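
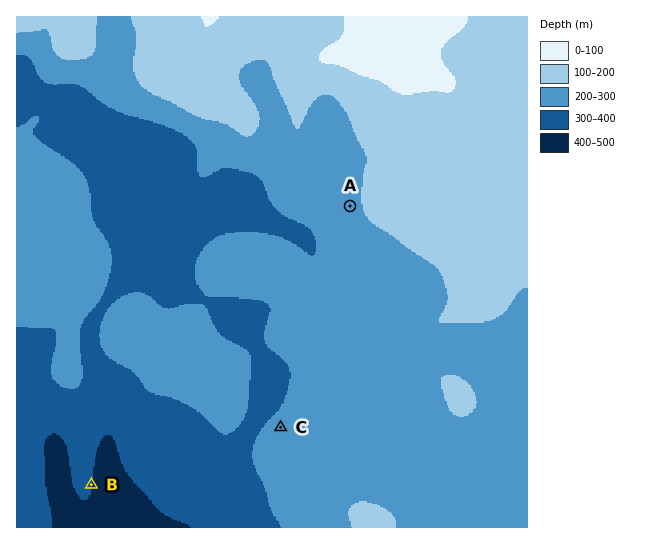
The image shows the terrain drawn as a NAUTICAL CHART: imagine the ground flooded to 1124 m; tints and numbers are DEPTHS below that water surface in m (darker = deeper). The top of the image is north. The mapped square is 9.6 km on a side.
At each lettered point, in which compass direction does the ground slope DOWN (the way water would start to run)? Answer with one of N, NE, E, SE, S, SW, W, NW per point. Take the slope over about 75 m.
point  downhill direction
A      W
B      E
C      NW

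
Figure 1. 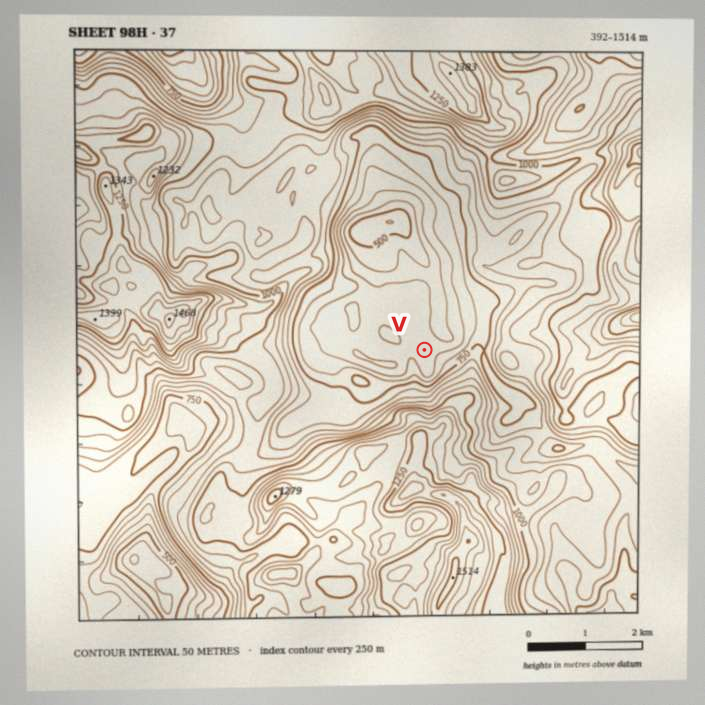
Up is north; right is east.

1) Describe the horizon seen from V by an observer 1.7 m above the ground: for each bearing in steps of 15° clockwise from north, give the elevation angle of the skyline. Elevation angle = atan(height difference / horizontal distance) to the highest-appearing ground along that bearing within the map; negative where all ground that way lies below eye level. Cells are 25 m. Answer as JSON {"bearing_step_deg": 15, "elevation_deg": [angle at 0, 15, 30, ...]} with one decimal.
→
{"bearing_step_deg": 15, "elevation_deg": [8.3, 9.2, 8.2, 7.6, 7.4, 10.7, 11.7, 14.1, 17.2, 20.7, 23.0, 24.9, 24.8, 23.2, 17.6, 10.5, 8.8, 8.2, 9.1, 9.4, 7.1, 6.5, 5.0, 6.1]}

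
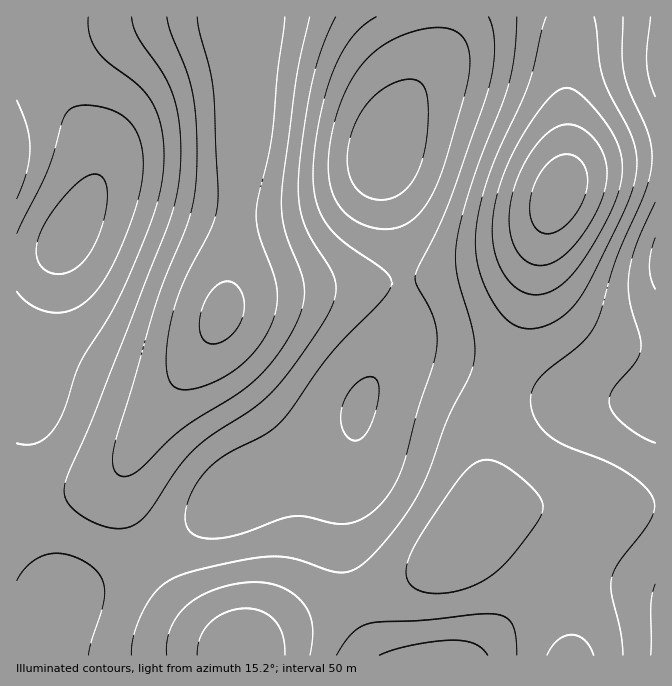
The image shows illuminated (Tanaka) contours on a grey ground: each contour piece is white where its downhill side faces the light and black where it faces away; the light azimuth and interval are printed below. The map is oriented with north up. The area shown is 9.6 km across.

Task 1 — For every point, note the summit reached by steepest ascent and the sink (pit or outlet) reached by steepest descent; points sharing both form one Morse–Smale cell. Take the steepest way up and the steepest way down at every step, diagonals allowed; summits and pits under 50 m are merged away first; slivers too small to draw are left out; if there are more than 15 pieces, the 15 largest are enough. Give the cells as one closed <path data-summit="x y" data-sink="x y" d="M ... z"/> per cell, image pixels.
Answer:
<path data-summit="222 313" data-sink="68 235" d="M242 16l-196 1-2 38 5 20 35 53 10 20 4 22-5 20-34 62-5 30-3 50-13 51-9 17-5 4-8 1 1 98 10 0 51-10 32-14 14-14 22-38 57-79 18-31 5-15 5-30 3-49 10-81 2-60-2-2z"/><path data-summit="222 313" data-sink="384 152" d="M442 16l-199 1 1 63 2 2-2 60-10 81-3 49-6 36 9-9 21-6 149-13-10-58-10-39-1-30 6-20 14-26 23-34 12-21 5-22z"/><path data-summit="222 313" data-sink="360 407" d="M404 281l-137 10-30 7-11 7-20 38-60 84-23 45-2 20 3 15 7 18 16 31 32-18 66-52 27-13 43-17 23-12 13-11 5-10 5-21 8-17 29-45 6-25z"/><path data-summit="559 193" data-sink="384 152" d="M570 16l-127 1 0 13-5 22-12 21-23 34-14 26-6 20 1 30 17 72 2 23 2 3 55-7 40-11 27-17 17-23 17-33 7-28-2-90 2-2z"/><path data-summit="559 193" data-sink="655 262" d="M655 156l-31 2-30 6-19 9-12 12-19 42-20 86-25 67 3 3 37 11 25 5 92 3z"/><path data-summit="464 542" data-sink="360 407" d="M420 356l-15 0-18 8-18 21-11 27-5 48-9 32-3 32 2 1 1 33 11 41 29-8 31-13 30-19 14-12 14-17 11-25 4-82 11-41-51-19z"/><path data-summit="242 655" data-sink="360 407" d="M355 424l-4 9-13 11-93 42-55 43-42 28 11 20 17 21 23 23 31 23 10 12 4 0 10-12 16-11 24-12 60-21 0-6-10-36-1-33-2-1 3-32 9-32z"/><path data-summit="464 542" data-sink="655 262" d="M500 381l-7 19-5 23-2 74-5 18-7 10 1 3 10-10 10-5 23-5 77 0 4 1 1-1 35 0 21-3-1-102-91-4-37-8z"/><path data-summit="464 542" data-sink="444 655" d="M492 531l-20 2-15 16-27 20-30 15-44 16 15 42 9 14 191-1-7-40-15-35-10-15-21-21z"/><path data-summit="464 542" data-sink="655 655" d="M655 506l-55 2-1 1-4-1-77 0-23 5-10 5-14 14 21-1 5 2 21 11 21 21 10 15 14 30 6 27 0 15 3 4 83 0z"/><path data-summit="17 155" data-sink="68 235" d="M45 16l-29 1 1 244 10 0 18-5 18-13 15-23 15-30 5-20-4-22-10-20-35-53-5-20z"/><path data-summit="559 193" data-sink="655 60" d="M655 16l-84 1-3 26 0 27-2 2 2 90-4 22 11-11 19-9 30-6 32-3z"/><path data-summit="559 193" data-sink="360 407" d="M545 221l-18 25-27 17-40 11-55 7-2 44-10 25-12 18 17-10 22-2 28 7 50 18 26-68 10-48 12-40z"/><path data-summit="222 313" data-sink="54 608" d="M124 466l-14 13-16 9-37 10-41 5 1 113 33-2 4-4 2-6 9-8 39-17 42-22-15-32-8-25-2-20 3-10z"/><path data-summit="242 655" data-sink="54 608" d="M147 556l-87 43-7 13-7 43 193 1 0-2-9-10-31-23-23-23z"/>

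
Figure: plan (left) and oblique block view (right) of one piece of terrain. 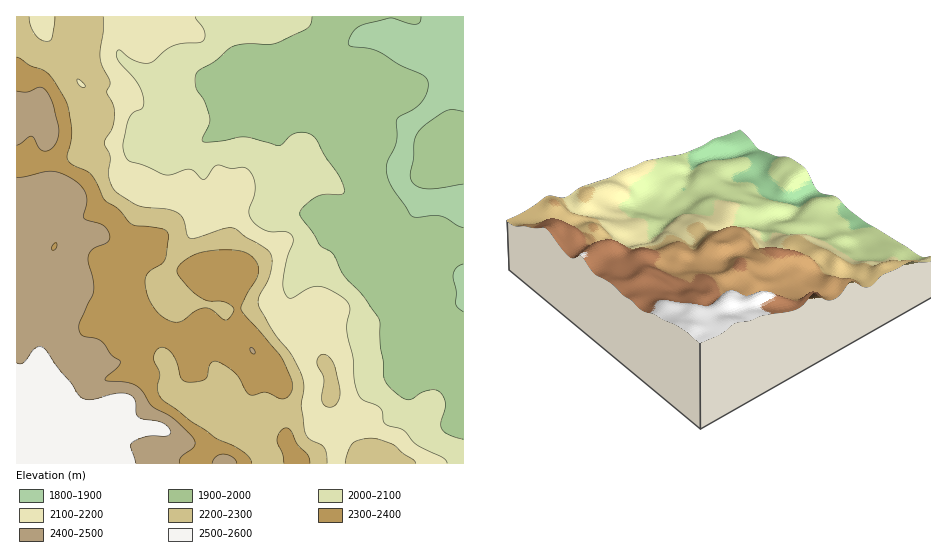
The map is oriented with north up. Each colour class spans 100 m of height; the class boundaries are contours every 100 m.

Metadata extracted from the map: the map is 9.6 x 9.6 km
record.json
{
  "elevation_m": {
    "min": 1800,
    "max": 2590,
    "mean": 2160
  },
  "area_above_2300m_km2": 26.9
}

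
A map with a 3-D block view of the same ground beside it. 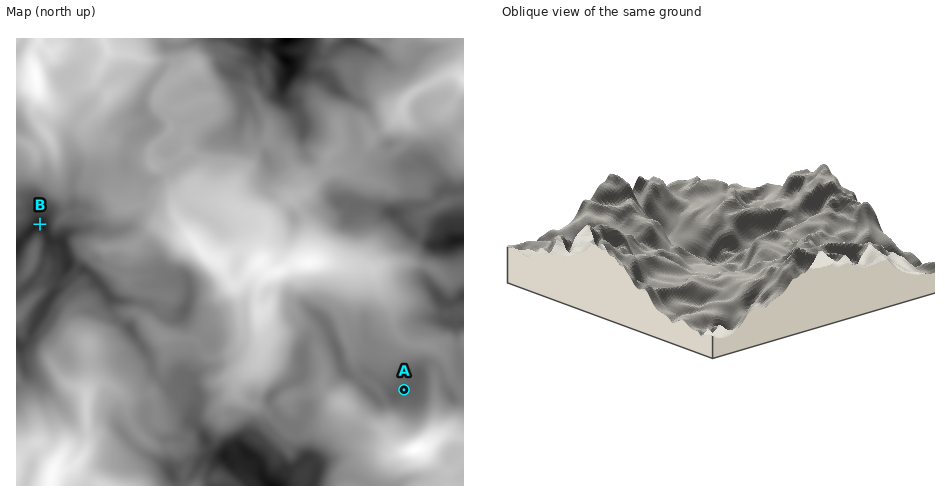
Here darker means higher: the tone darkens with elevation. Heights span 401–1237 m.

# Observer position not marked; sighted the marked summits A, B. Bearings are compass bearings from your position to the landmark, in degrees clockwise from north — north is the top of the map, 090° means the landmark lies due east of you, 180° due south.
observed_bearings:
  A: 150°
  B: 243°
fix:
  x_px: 247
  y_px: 118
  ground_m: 830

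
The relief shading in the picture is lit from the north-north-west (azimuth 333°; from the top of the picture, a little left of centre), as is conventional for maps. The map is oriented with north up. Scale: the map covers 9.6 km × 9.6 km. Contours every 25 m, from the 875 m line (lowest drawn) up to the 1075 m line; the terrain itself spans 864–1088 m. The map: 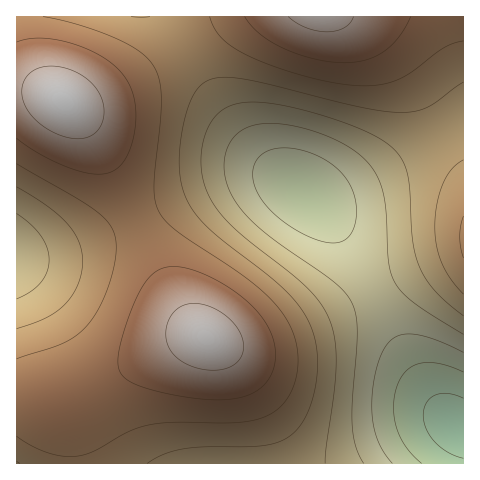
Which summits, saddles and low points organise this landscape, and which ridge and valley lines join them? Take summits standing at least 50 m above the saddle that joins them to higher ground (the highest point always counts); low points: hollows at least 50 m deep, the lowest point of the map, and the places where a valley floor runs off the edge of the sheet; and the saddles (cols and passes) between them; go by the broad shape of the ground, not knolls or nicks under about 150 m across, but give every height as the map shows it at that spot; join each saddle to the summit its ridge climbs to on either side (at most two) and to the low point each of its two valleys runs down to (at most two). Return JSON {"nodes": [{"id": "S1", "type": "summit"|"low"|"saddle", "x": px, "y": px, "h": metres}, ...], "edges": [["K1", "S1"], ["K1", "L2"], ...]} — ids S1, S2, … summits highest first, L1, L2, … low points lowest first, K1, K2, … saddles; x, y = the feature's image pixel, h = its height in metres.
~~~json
{"nodes": [
{"id": "S1", "type": "summit", "x": 63, "y": 102, "h": 1088},
{"id": "S2", "type": "summit", "x": 206, "y": 337, "h": 1085},
{"id": "S3", "type": "summit", "x": 320, "y": 17, "h": 1081},
{"id": "L1", "type": "low", "x": 458, "y": 426, "h": 864},
{"id": "L2", "type": "low", "x": 17, "y": 256, "h": 958},
{"id": "K1", "type": "saddle", "x": 137, "y": 221, "h": 1032},
{"id": "K2", "type": "saddle", "x": 183, "y": 48, "h": 1012}],
"edges": [["K1", "S1"], ["K1", "S2"], ["K1", "L1"], ["K1", "L2"], ["K2", "S1"], ["K2", "S3"], ["K2", "L1"]]}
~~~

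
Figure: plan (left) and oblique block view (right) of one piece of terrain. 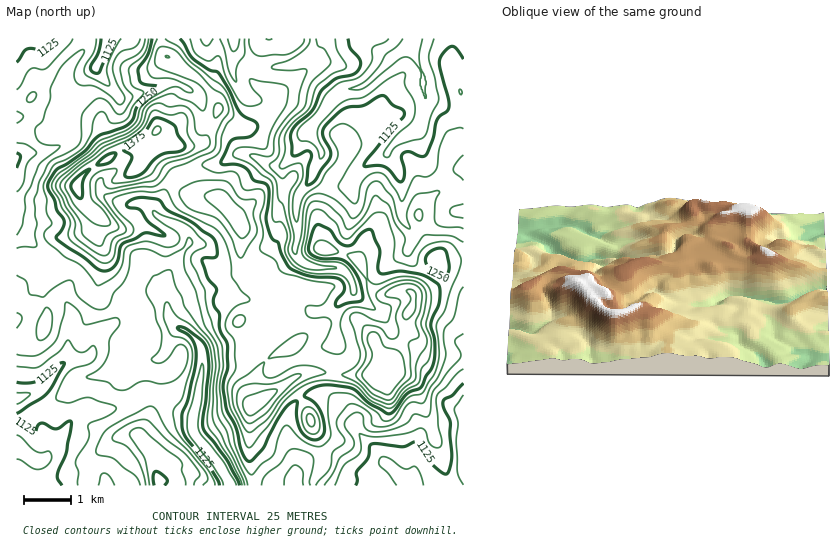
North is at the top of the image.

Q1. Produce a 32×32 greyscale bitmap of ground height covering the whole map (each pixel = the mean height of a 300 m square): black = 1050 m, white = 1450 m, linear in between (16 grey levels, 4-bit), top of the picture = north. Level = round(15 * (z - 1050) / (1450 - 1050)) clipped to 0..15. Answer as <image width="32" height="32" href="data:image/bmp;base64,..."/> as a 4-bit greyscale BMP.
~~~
<image width="32" height="32" href="data:image/bmp;base64,Qk12AgAAAAAAAHYAAAAoAAAAIAAAACAAAAABAAQAAAAAAAACAAATCwAAEwsAABAAAAAAAAAAAAAAABEREQAiIiIAMzMzAERERABVVVUAZmZmAHd3dwCIiIgAmZmZAKqqqgC7u7sAzMzMAN3d3QDu7u4A////ACIzRERXh2UiZlRWUzMhEjIiI0RFV3dkJHdlVlQyIiMyEiNEVWd2QjaHdmZlQyMjMiMjNFZ3ZCJGmHZ4ZURENEIzMzRFZlMjV6qHiWVGZUQyMzQzREVEI2m7l4hmV4ZVMiI0RERERCNpu7mHdnq5dTIzNEVVVVUyaaqqmImsy5dTRDNEVVVVQmiZmamZrMyoZFVDRFVVVUNomZqZiJvLqWVWVERFVVQ0eJmZqYmru6llVmRFRVVDRnmZmZmJqquoZVVlVVVVRFaJmZmIiJmbuXZWVWZlVURXiImZmYd5q7l2ZmZnZlVFZ4iZmZiHeJqodmZmZ4ZVVWeJmZhmZoh3d4dmZ3mXVWVniZmGaIiYdmiHVniaqHd3Z4mphmiHiHZWZlZ4q7qIdniaqXZXdmd1VVVWeLy4h3iZq6hlV2VWZFVERnrLmIeJqrqZZUVURlRVREWLy6uqmZqpiGU0Q0VDRERFeby83KmZiIZUQ0QzMzRENFaLzMzLqYdmUzI0MyMzRERVaKvN3LuXd1MiNEMiI0RFVWd4rNy6mIdkIkRDMhI0RFZmZovLuqh3dkIjMzMiM0VVVlVpqpmoZ3ZTEiMzISNFVVVFd4mZlmd2VCESIhE0REVDRniaqHZmZmVDIRIRMzM0UzVoqodlZmZVVDIREjMjNEQ0V5h2ZWd3ZUMiIRIz"/>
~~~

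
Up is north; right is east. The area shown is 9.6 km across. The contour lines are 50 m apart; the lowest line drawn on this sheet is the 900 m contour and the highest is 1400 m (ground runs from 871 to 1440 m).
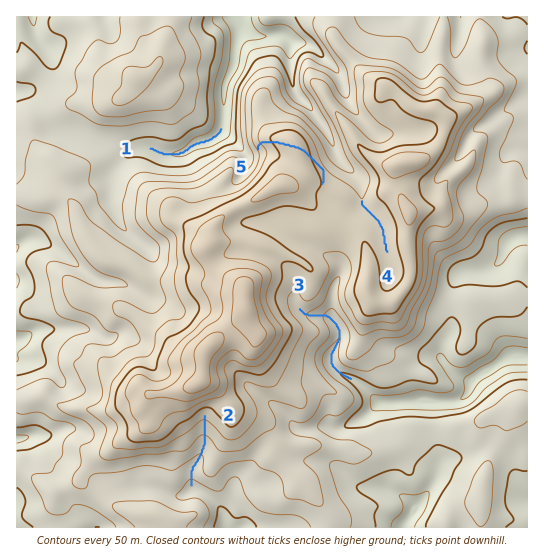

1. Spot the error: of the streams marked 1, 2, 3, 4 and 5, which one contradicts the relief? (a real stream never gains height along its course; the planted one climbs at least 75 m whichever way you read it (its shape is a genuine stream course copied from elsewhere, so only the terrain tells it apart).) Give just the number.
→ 5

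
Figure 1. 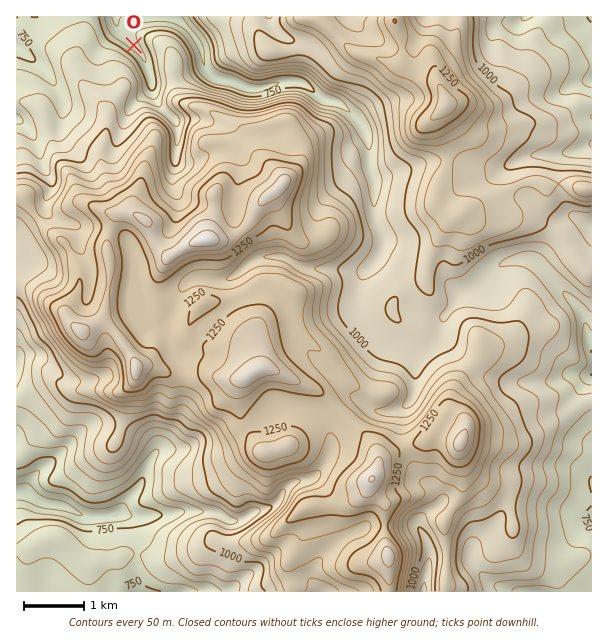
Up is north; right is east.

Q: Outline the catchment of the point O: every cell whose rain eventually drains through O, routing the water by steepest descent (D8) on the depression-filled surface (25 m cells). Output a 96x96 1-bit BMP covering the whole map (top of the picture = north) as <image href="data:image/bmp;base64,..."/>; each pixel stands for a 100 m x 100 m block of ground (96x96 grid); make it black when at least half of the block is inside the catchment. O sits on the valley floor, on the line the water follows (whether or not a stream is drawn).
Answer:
<image width="96" height="96" href="data:image/bmp;base64,Qk2+BAAAAAAAAD4AAAAoAAAAYAAAAGAAAAABAAEAAAAAAIAEAAATCwAAEwsAAAIAAAAAAAAA////AAAAAAAAAAAAAAAAAAAAAAAAAAAAAAAAAAAAAAAAAAAAAAAAAAAAAAAAAAAAAAAAAAAAAAAAAAAAAAAAAAAAAAAAAAAAAAAAAAAAAAAAAAAAAAAAAAAAAAAAAAAAAAAAAAAAAAAAAAAAAAAAAAAAAAAAAAAAAAAAAAAAAAAAAAAAAAAAAAAAAAAAAAAAAAAAAAAAAAAAAAAAAAAAAAAAAAAAAAAAAAAAAAAAAAAAAAAAAAAAAAAAAAAAAAAAAAAAAAAAAAAAAAAAAAAAAAAAAAAAAAAAAAAAAAAAAAAAAAAAAAAAAAAAAAAAAAAAAAAAAAAAAAAAAAAAAAAAAAAAAAAAAAAAAAAAAAAAAAAAAAAAAAAAAAAAAAAAAAAAAAAAAAAAAAAAAAAAAAAAAAAAAAAAAAAAAAAAAAAAAAAAAAAAAAAAAAAAAAAAAAAAAAAAAAAAAAAAAAAAAAAAAAAAAAAAAAAAAAAAAAAAAAAAAAAAAAAAAAAAAAAAAAAAAAAAAAAAAAAAAAAAAAAAAAAAAAAAAAAAAAAAAAAAAAAAAAAAAAAAAAAAAAAAAAAAAAAAAAAAAAAAAAAAAAAAAAAAAAAAAAAAAAAAAAAAAAAAAAAAAAAAAAAAAAAAAAAAAAAAAAAAAAAAAAAAAAAAAAAAAAAAAAAAAAAAAAAAAAAAAAAAAAAAAAAAAAAAAAAAAAAAAAAAAAAAAAAAAAAAAAAAAAAAAAAAAAAAAAAAAAAAAAAAAAAAAAAAAAAAAAAAAAAAAAAAAAAAAAAAAAAAAAAAAAAAAAAAAAAAAAAAAAAAAAAAAAAAAAAAAAAAAAAAAAAAAAAAAAAAAAAAAAAAAAAAAAAAAAAAAAAAAAAAAAAAAAAAAAAAAAAAAAAAAAAAAAAAAAAAAAAAAABgAAAAAAAAAAAAAADwAAAAAAAAAAAAAAH+AAAAAAAAAAAAAAH/+AAAAAAAAAAAAAP//AAAAAAAAAAAAAP//gAAAAAAAAAAAAf//wAAAAAAAAAAAB///wAAAAAAAAAAAB///4AAAAAAAAAAAD///4AAAAAAAAAAAH///+AAAAAAAAAAAP////AAAAAAAAAAAf////AAAAAAAAAAAf///+AAAAAAAAAAA////8AAAAAAAAAAA////4AAAAAAAAAAA////wAAAAAAAAAAA////AAAAAAAAAAAA///+AAAAAAAAAAAAf//+AAAAAAAAAAAAf//+AAAAAAAAAAAAf//8AAAAAAAAAAAAf//4AAAAAAAAAAAAf//gAAAAAAAAAAAAf/+AAAAAAAAAAAAAP/wAAAAAAAAAAAAAH/gAAAAAAAAAAAAAD/AAAAAAAAAAAAAAD/AAAAAAAAAAAAAAH/AAAAAAAAAAAAAAH/AAAAAAAAAAAAAAH/AAAAAAAAAAAAAAH/AAAAAAAAAAAAAAD/AAAAAAAAAAAAAAB+AAAAAAAAAAAAAAAcAAAAAAAAAAAAAAAAAAAAAAAAAAAAAAAAAAAAAAAAAAAAAAAAAAAAAAAAAAAAAAAAAAAAAAAAAAAA="/>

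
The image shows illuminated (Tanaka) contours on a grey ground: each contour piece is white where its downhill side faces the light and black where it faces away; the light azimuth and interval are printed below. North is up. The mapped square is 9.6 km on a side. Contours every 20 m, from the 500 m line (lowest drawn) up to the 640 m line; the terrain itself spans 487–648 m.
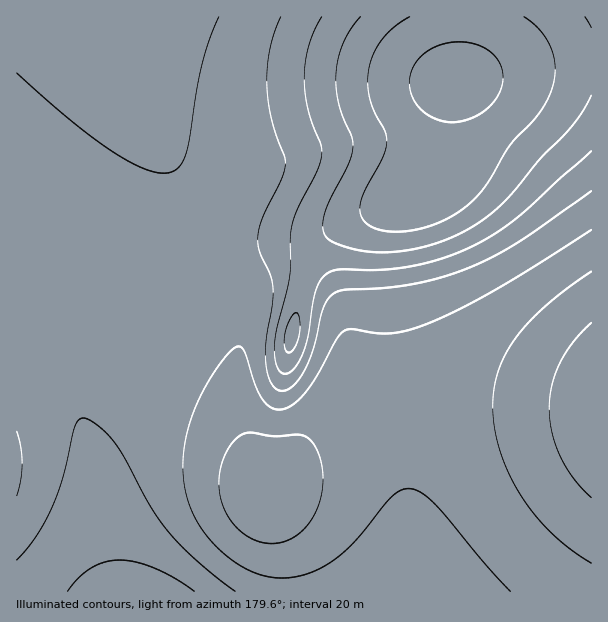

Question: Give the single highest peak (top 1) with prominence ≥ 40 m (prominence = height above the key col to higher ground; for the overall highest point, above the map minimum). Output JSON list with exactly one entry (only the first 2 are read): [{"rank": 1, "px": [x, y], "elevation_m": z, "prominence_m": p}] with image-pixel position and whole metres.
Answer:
[{"rank": 1, "px": [455, 81], "elevation_m": 648, "prominence_m": 161}]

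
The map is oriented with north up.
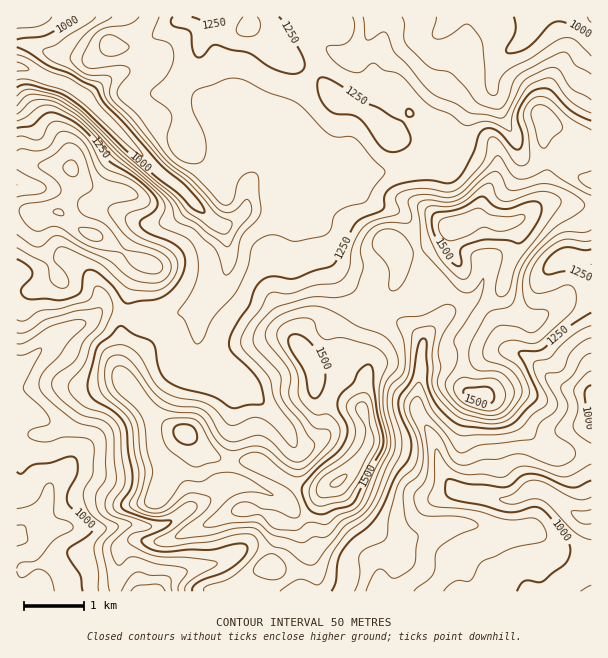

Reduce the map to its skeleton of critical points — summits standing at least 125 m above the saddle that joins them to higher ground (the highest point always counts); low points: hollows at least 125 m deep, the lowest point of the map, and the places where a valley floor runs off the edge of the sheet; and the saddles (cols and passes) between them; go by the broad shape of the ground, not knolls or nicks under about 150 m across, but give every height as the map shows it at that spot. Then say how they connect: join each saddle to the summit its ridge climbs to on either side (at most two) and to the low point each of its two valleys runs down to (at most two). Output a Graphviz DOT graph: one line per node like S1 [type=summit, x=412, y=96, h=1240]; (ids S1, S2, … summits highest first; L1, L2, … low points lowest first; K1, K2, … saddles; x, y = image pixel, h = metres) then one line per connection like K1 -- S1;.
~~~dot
graph terrain {
  S1 [type=summit, x=338, y=482, h=1657];
  S2 [type=summit, x=453, y=228, h=1594];
  S3 [type=summit, x=92, y=234, h=1467];
  L1 [type=low, x=17, y=537, h=885];
  L2 [type=low, x=588, y=516, h=888];
  L3 [type=low, x=17, y=66, h=890];
  L4 [type=low, x=591, y=17, h=942];
  K1 [type=saddle, x=371, y=309, h=1390];
  K2 [type=saddle, x=546, y=159, h=1343];
  K3 [type=saddle, x=125, y=314, h=1238];
  K4 [type=saddle, x=446, y=129, h=1226];
  K1 -- S1;
  K1 -- S2;
  K1 -- L2;
  K1 -- L3;
  K2 -- S1;
  K2 -- S2;
  K2 -- L4;
  K3 -- S1;
  K3 -- S3;
  K3 -- L1;
  K3 -- L3;
  K4 -- S1;
  K4 -- S2;
  K4 -- L3;
  K4 -- L4;
}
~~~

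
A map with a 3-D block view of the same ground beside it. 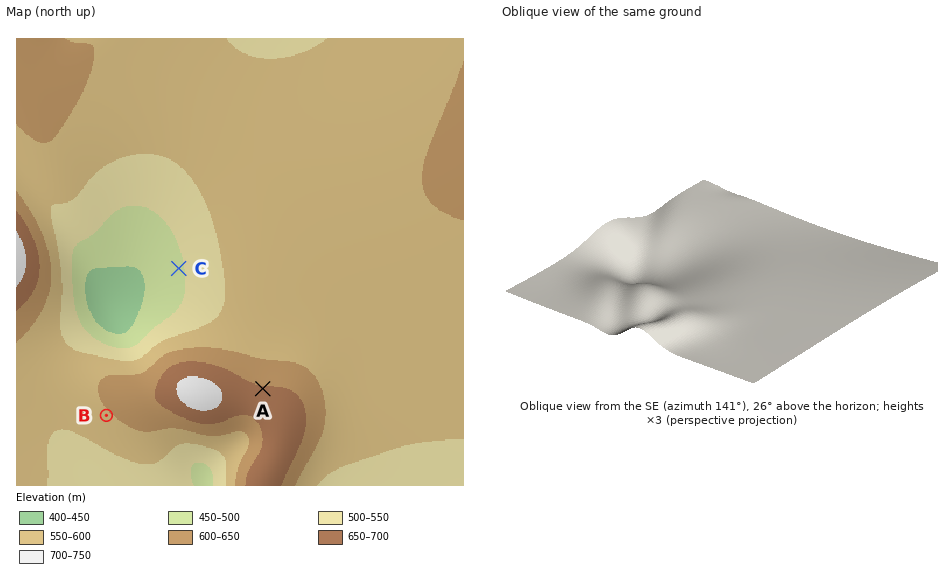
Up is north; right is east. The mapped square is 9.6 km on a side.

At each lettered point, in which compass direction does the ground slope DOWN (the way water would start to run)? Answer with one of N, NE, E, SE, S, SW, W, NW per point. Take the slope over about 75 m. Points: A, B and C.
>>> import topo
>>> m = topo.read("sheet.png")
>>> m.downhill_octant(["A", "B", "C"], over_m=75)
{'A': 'N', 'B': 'SW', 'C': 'W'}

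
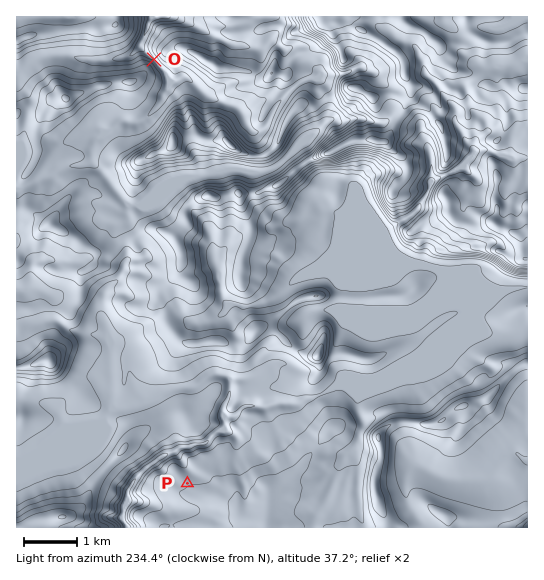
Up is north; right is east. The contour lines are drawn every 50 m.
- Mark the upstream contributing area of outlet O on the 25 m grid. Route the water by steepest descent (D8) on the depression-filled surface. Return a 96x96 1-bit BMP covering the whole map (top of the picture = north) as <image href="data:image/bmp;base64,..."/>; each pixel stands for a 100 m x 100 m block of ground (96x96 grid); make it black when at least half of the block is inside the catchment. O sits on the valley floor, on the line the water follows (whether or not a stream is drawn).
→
<image width="96" height="96" href="data:image/bmp;base64,Qk2+BAAAAAAAAD4AAAAoAAAAYAAAAGAAAAABAAEAAAAAAIAEAAATCwAAEwsAAAIAAAAAAAAA////AAAAAAAAAAAAAAAAAAAAAAAAAAAAAAAAAAAAAAAAAAAAAAAAAAAAAAAAAAAAAAAAAAAAAAAAAAAAAAAAAAAAAAAAAAAAAAAAAAAAAAAAAAAAAAAAAAAAAAAAAAAAAAAAAAAAAAAAAAAAAAAAAAAAAAAAAAAAAAAAAAAAAAAAAAAAAAAAAAAAAAAAAAAAAAAAAAAAAAAAAAAAAAAAAAAAAAAAAAAAAAAAAAAAAAAAAAAAAAAAAAAAAAAAAAAAAAAAAAAAAAAAAAAAAAAAAAAAAAAAAAAAAAAAAAAAAAAAAAAAAAAAAAAAAAAAAAAAAAAAAAAAAAAAAAAAAAAAAAAAAAAAAAAAAAAAAAAAAAAAAAAAAAAAAAAAAAAAAAAAAAAAAAAAAAAAAAAAAAAAAAAAAAAAAAAAAAAAAAAAAAAAAAAAAAAAAAAAAAAAAAAAAAAAAAAAAAAAAAAAAAAAAAAAAAAAAAAAAAAAAAAAAAAAAAAAAAAAAAAAAAAAAAAAAAAAAAAAAAAAAAAAAAAAAAAAAAAAAAAAAAAAAAAAAAAAAAAAAAAAAAAAAAAAAAAAAAAAAAAAAAAAAAAAAAAAAAAAAAAAAAAAAAAAAAAAAAAAAAAAAAAAAAAAAAAAAAAAAAAAAAAAAAAAAAAAAAAAAAAAAAAAAAAAAAAAAAAAAAAAAAAAAAAAAAAAAAAAAAAAAAAAAAAAAAAAAAAAAAAAAAAAAAAAAAAAAAAAAAAAAAAAAAAAAAAAAAAAAAAAAAAAAAAAAAAAAAAAAAAAAAAAAAAAAAAAAAAAAAAAAAAAAAAAAAAAAAAAAAAAAAAAAAAAAAAAAAAAAAAAA+AAAAAAAAAAAAAAD/AAAAAAAAAAAAAAH/wAAAAAAAAAAAAAf/8MAAAAAAAAAAAB///+AAAAAAAAAAAH////AAAAAAAAAAAP////AAAAAAAAAAA/////AAAAAAAAAAD/////AAAAAAAAAAD/////wAAAAAAAAAD//////wAAAAAAAAD///////4AAAAAAAD///////+AAAAAAAD////////gAAAAAAD////////wAAAAAAD////////4AAAAAAD////////8AAAAAAD/////////AAAAAAD/////////4AAAAAD/////////+AAAAAD//////////ggAAAD///////////wAAAD///////////4AAAD///////////4AAAD///////////8AAAD///////////8AAAB///////////+AAAAD//////////+AAAAB///////////AAAAAD//////////AAAAAA//////////AAAAAAD/////////AAAAAAAH///n///+AAAAAAAD///Af//+AAAAAAAB//AAf//+AAAAAAAA/8AAP//+AAAAAAAAfwAAH//8AAAAAAAAHAAAB//4AAAAAAAAAAAAA//wAAAAAAAAAAAAAf/AAAAAAAAAAAAAAP+AAAAAAAAAAAAAAH4AAAAAAAAAAAAAAHgAAAAAAAAAAAAAAPAAAAAA="/>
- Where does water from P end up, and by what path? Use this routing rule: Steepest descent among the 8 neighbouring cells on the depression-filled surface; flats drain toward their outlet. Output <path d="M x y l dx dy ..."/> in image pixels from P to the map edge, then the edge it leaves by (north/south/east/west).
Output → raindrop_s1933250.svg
<path d="M187 483l0-13-5-7-1-4-7-6-4 0-4 2-4 0-5 6-11 6-11 11-4 8-2 3-2 2 0 15-4 5 0 11 3 3 0 2"/>
exit: south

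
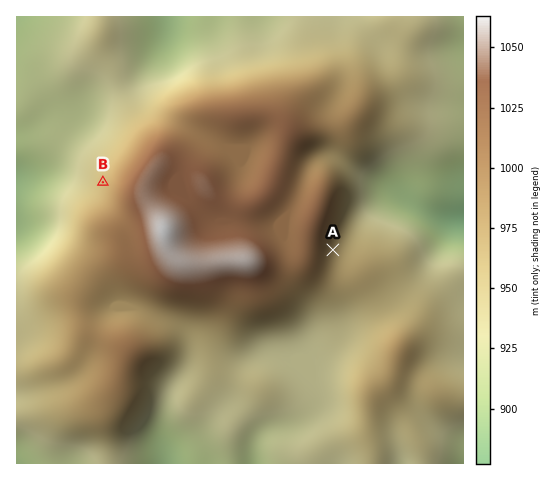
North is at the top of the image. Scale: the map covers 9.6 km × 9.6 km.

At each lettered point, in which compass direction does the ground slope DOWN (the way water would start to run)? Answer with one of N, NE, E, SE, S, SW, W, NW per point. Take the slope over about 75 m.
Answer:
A E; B W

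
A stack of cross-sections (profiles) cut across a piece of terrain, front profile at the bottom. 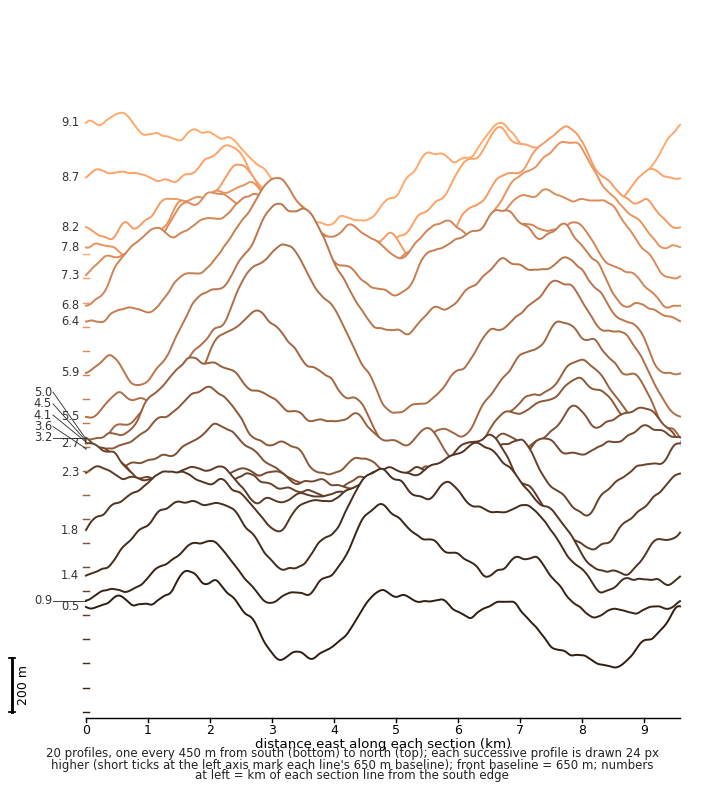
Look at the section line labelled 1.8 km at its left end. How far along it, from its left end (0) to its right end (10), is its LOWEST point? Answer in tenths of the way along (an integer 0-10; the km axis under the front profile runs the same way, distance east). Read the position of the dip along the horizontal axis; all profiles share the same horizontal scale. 9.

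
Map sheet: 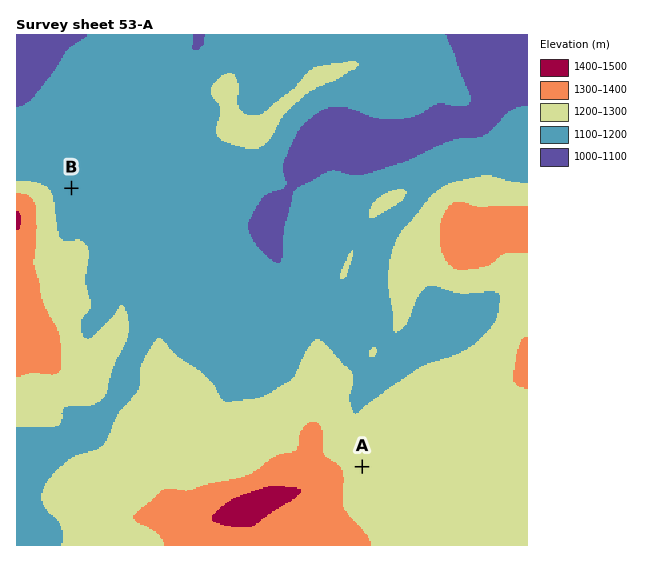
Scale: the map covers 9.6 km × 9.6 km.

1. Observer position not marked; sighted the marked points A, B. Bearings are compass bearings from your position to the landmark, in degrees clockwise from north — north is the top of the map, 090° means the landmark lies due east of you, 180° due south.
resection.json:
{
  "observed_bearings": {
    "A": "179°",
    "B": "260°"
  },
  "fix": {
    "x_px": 356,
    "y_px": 138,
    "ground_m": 1080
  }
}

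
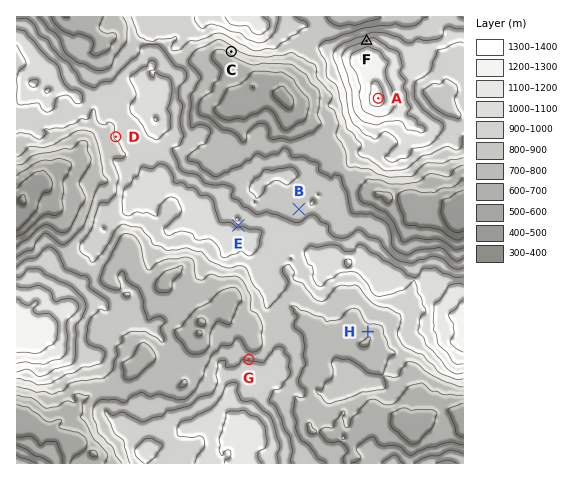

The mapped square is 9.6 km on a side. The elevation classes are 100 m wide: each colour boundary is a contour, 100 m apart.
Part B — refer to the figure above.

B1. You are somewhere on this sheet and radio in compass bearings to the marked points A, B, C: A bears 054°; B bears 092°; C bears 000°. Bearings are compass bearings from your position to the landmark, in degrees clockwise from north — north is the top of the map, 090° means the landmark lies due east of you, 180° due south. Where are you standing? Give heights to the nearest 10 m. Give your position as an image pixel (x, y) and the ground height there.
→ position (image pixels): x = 231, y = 206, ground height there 930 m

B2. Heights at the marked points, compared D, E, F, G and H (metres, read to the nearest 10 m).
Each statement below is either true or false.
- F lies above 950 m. true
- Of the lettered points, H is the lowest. true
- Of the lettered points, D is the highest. false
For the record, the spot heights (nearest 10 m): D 910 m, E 1000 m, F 1120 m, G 890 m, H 720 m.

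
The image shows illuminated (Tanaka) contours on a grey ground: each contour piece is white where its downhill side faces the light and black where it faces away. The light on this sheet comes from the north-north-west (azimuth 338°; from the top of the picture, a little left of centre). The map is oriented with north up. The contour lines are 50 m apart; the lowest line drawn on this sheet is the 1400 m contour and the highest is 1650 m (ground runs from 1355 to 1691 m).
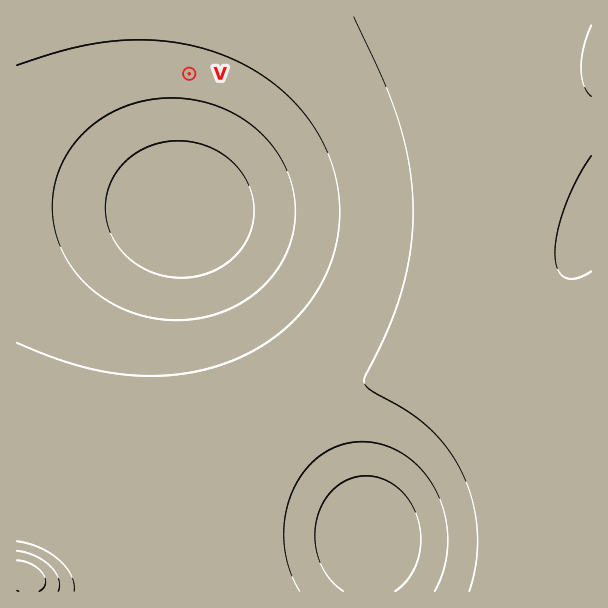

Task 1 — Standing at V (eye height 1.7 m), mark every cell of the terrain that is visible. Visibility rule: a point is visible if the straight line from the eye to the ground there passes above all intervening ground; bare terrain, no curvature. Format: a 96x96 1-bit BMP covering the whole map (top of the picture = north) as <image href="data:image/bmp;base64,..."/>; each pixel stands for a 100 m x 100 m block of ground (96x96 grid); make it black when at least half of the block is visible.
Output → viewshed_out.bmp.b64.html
<image width="96" height="96" href="data:image/bmp;base64,Qk2+BAAAAAAAAD4AAAAoAAAAYAAAAGAAAAABAAEAAAAAAIAEAAATCwAAEwsAAAIAAAAAAAAA////AAAAAAAB4AAAAAAAAAAAAAAP4AAAAAAAAAAAAAB/wAAAAAAAAAAAAAD/wAAAAAAAAAAAAAD/gAAAAAAAAAAAAAD/AAAAAAAAAAAAAAD+AAAAAAAAAAAAAAD8AAAAAAAAAAAAAADwAAAAAAAAAAAAAACAAAAAAAAAAAAAAAAAAAAAAAAAAAAAAAAAAAAAAAAAAAAAAAAAAAAAAAAAAAAAAAAAAAAAAAAAAAAAAAAAAAAAAAAAAAAAAAAAAAAAAAAAAAAAAAAAAAAAAAAAAAAAAAAAAAAAAAAAAAAAAAAAAAAAAAAAAAAAAAAAAAAAAAAAAAAAAAAAAAAAAAAAAAAAAAAAAAAAAAAAAAAAAAAAAAAAAAAAAAAAAAAAAAP/+AAAAAAAAAAAAD///wAAAAAAAAAAAf///4AAAAAAAAAAD////8AAAAAAAAAAP////+AAAAAAAAAA//////AAAAAAAAAD//////gAAAAAAAAH//////wAAAAAAAAf//////4AAAAAAAA///////+AAAAAAAB////////gAAAAAAD////////4AAAAAAD/////////gAAAAAD/////////+AAAAAD//////////AAAAAD//////////gAAAAD//////////gAAAAD//////////wAAAAD//////////4AAAAD//////////4AAAAD//////////8AAAAD//////////8AAAAD//////////+AAAAD//////////+AAAAD///////////AAAAD///////////AAAAD///////////AAAAD///////////gAAAD///////////gAAAD///////////gAAAD///////////gAAAD///////////wAAAD///////////wAAAD///////////wAAAD///////////wAAAD///////////wAAAD///////////wAAAD///////////wAAAD///////////wAAAD///////////wAAAD///////////wAAAD///////////gAAAD///////////gAAAD///////////gAAAD///////////gAAAD///////////AAAAD///////////AAAAD///////////AAAAD////j/////+AAAAD////A/////+AAAAD////A/////8AAAAD///+A/////8AAAAD///+A/////4AAAAD///+A/////4AAAAD///+A/////wAAAAD////A/////gAAAAD////A/////AAAAAD////A/////AAAAAD////h////+AAAAAD////z////8AAAAAD/////////wAAAAAD/////////gAAAAAD/////////AAAAAAA////////8AAAAAAAf///////wAAAAAAAH///////AAAAAAAAA//////4AAAAAAAAAH/8AD+AAAAAAAAAAAAAAAAAAAAAAAAAAAAAAAAAAAAAAAAAAAAAAAAAAAAAAAAAAAAAAAAAAAAAAAAAAAAAAAAAAAAAAAAA="/>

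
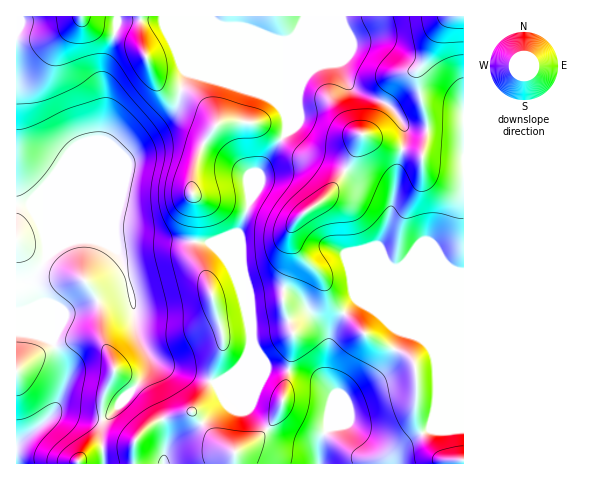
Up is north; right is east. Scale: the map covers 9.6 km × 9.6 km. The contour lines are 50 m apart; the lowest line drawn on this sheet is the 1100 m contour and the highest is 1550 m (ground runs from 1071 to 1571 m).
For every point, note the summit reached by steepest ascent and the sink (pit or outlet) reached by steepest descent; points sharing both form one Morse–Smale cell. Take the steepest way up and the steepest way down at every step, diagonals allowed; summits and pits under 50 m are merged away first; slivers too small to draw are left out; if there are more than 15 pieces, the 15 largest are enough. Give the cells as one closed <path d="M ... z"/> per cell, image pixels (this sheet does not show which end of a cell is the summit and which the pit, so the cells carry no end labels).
<path d="M28 204l-12 0 0 259 218 1 1-11 22-13 11-12 14-23 12-64 0-7-11-30 1-14-17-1-17 3-3 7-1 12-1-16-13-28-7-10-17-15-51-3-31 0-14 3-36-2-14 5-15 11-5-31z"/><path d="M463 16l-158 0-22 57 0 39 3 8 11-29 9-16 15-10 19-2 7 19 7 8 36 16 13 18 1 17-8 32-4 36-13 39 36 87-23-20-31-14-5 0-12 12 23 23 39 18 8 8 3 26-2 25 8 21 7-5 19 2 15-3z"/><path d="M340 63l-19 2-10 6-8 9-16 37 0 15-23 29-13 29 0 10-12 30 3 18 0 21 4 12 0 27 4-16 34-4 10-28-3-26 4 14 24 25 12 27 10 11 3 1 12-11 5 0 31 14 22 21-35-88 13-39 4-36 8-32 0-14-14-21-36-16-7-8z"/><path d="M193 73l-6 0-2 3-10 35-15 13-22 16-16 15-20 48-40 41 14-4 36 2 14-3 82 3 20 20 11 19 6 19 1-19-4-12 0-21-3-18 12-30-2-6 7-18 8-15 22-27 1-14-5-11-11-10-19-8z"/><path d="M285 289l-2 2 0 13 11 30 0 7-12 64-14 23-11 12-22 13-1 10 150 1 12-14 26-17-7-20 2-25-3-26-8-8-39-18-23-22-11 13-4 16-4-13-15-17-8-14-8-7z"/><path d="M117 16l-101 1 0 186 12 1 11 17 5 13 3 22 12-13 43-105 3-15 0-33-3-14 3-14 11-34z"/><path d="M210 16l-92 1-4 21-9 24-3 14 3 14 0 33-3 15-45 110 45-45 20-48 16-15 22-16 15-13 12-38 15 3 60 18-32-33z"/><path d="M304 16l-93 1 19 44 35 35 9 5 9 9 0-37 20-48z"/><path d="M291 234l3 26-10 28 10 4 8 7 8 14 15 17 4 13 2-11 13-19-13-13-12-27-22-22z"/><path d="M423 434l-27 16-11 13 79 0-1-3-12 0-12-3z"/><path d="M463 429l-14 2-19-2-6 3-1 3 16 22 12 3 12 0z"/>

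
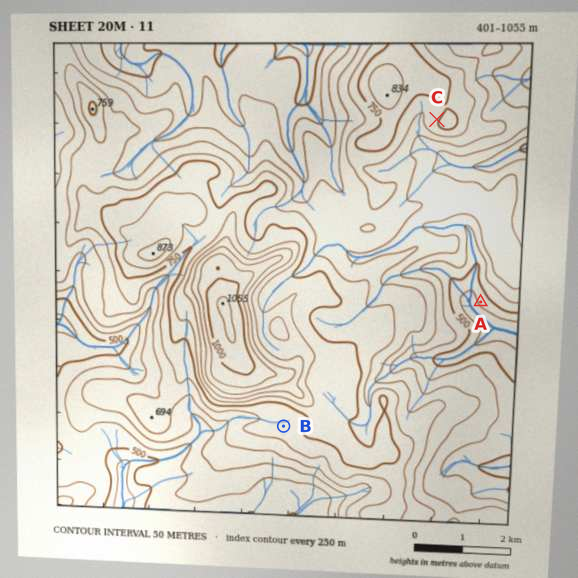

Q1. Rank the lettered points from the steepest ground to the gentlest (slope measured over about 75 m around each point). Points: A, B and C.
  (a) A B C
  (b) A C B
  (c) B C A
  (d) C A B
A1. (b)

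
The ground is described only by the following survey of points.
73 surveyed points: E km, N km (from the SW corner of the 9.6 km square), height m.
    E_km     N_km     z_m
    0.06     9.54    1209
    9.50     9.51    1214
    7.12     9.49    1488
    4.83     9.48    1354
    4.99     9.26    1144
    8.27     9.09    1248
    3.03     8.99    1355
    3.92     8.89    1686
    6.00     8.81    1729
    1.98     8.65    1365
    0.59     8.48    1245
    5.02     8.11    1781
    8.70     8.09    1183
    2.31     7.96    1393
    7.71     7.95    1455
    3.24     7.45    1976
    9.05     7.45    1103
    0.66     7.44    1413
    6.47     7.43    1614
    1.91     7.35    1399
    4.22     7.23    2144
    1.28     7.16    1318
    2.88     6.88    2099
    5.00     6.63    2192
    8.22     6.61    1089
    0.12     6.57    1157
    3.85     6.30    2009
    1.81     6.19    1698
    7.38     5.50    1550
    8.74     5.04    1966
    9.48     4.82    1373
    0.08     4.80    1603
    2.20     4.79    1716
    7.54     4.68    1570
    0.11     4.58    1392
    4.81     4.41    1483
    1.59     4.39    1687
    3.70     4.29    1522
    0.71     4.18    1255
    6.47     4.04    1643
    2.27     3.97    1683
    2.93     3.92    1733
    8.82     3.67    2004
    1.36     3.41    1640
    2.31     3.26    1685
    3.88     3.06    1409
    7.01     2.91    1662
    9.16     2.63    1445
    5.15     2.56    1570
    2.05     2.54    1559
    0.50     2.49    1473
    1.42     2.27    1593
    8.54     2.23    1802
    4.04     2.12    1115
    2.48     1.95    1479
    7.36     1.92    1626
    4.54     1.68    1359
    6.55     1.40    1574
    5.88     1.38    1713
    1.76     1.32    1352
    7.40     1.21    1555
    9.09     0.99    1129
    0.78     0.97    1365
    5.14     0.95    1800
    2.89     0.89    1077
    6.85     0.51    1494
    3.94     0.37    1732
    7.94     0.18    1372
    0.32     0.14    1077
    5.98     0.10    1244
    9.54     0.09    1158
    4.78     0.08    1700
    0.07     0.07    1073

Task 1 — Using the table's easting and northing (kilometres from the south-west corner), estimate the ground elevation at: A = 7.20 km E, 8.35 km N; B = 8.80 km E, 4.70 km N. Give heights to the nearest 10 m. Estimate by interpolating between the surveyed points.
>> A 1540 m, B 1940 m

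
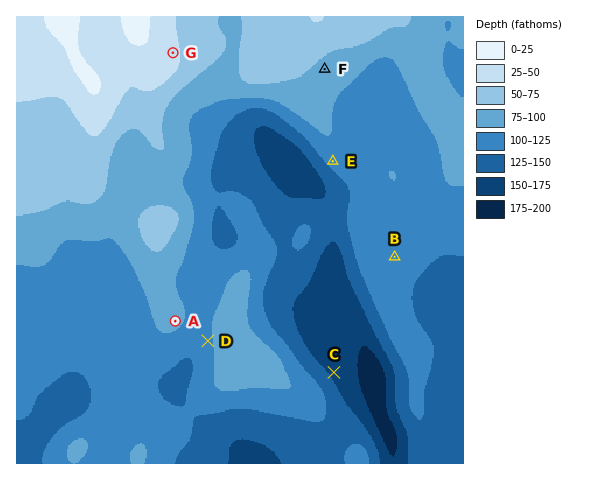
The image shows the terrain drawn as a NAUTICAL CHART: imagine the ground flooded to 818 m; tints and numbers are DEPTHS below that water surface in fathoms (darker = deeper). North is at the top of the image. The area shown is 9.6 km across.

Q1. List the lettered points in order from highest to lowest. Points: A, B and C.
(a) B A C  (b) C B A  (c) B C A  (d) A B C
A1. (d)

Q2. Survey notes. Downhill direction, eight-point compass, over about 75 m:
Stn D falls W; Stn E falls SW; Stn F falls SE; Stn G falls E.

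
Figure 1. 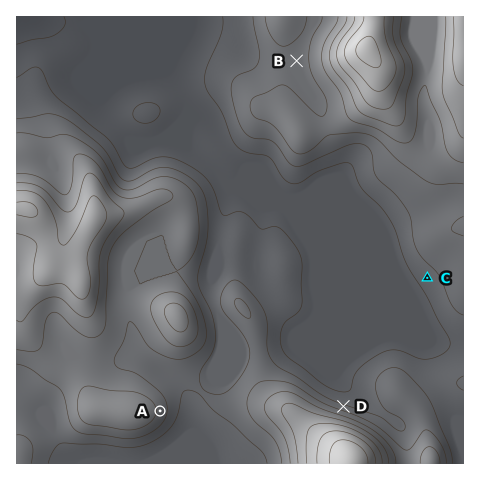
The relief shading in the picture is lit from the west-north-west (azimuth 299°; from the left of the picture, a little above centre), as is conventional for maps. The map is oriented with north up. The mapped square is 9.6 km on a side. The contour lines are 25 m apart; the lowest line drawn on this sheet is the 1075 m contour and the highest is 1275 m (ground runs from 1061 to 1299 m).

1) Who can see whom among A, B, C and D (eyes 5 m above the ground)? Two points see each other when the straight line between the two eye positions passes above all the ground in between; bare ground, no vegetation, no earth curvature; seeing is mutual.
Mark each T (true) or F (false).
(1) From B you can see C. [F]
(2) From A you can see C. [T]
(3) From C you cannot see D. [F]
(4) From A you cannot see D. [T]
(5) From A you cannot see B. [T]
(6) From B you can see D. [F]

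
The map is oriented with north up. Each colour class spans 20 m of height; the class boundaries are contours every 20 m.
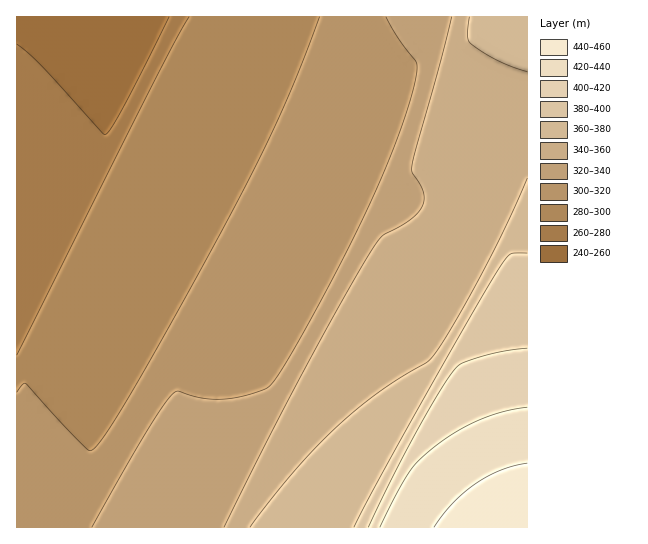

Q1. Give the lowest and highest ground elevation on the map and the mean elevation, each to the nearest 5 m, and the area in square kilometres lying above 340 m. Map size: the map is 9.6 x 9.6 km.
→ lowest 255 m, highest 460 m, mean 325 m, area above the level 31.4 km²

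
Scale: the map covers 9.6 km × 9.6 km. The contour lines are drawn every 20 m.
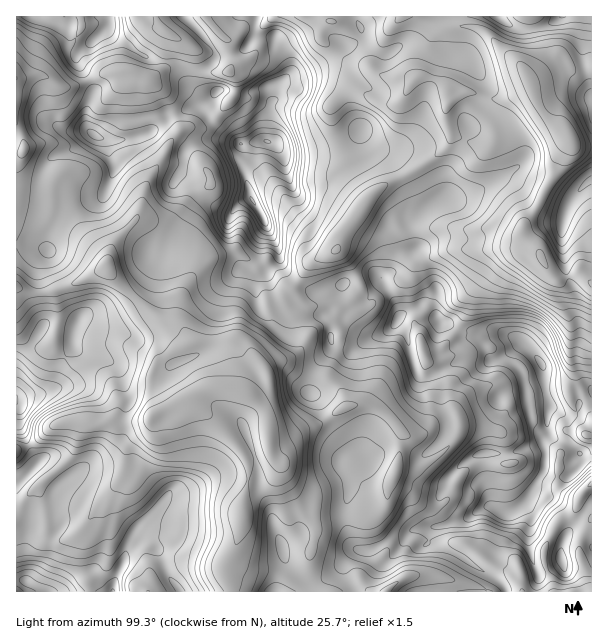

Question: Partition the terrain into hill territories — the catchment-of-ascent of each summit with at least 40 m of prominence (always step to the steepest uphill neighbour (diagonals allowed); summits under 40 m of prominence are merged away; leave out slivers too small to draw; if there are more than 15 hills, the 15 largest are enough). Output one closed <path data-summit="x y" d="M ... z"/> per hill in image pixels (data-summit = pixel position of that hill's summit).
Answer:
<path data-summit="267 141" d="M417 16l-261 0 4 11 10 8 0 4-7 30-17 14 4 4 0 8 7 22 18 20-29 46-7 32-27 31-5 18-3-7-24-25-30-20 0-25-6 3-28-1 1 99 12 4 19 0 29-9 21-11 9-7 2 7 35 35 17 12 18 5 3 3 6 15-31 20-5 9-1 10 11 23-1 8 31-18 0 5 2 6 15 10 15 16 23 30 1 19-6 20-2 34-14 29 0 12 5 17 90 0-7-10-4-16 0-12 6-21-3-14 13 1 12-3 34-1 6-4 8-9 2-14 10-27 4-31-18-19-16-8-21 2-5-14-15-14-31-8-12-8-12 4-6 7-7-11 1-6 20-20 8-16-4-26 14-12 10-18 29-15 3-12 8-12 18-24 12-13 29-13 30-19 13-13 2-9 21 10 18 1 6-5 12-2 18-16 16-8 32 31 17 1-1-79-9 3-10 0-3-3-6 0-33 13-8-14-39-35-12-5-30 0-15-4z"/><path data-summit="542 363" d="M543 114l-16 8-18 16-12 2-6 5-18-1-21-10-2 9-13 13-30 19-29 13-12 13-18 24-8 12-3 12-28 15-11 18-14 12 4 26-8 16-21 23 6 13 7-6 12-4 12 8 31 8 15 14 5 14 21-2 9 4 7 4 18 19-4 31-10 27-3 17-13 10-34 1-12 3-13-1 3 14-6 21 0 12 4 16 9 10 229 0 0-11-8-18 0-14 9-19 10-12 7-2 6-6 2-6 14 11 0-231-11-10-6 0-11 4-9 0-13-17-1-6-18-19 0-9 13-18 34-66 0-5z"/><path data-summit="48 591" d="M191 396l-17 10-34 16-78 0-11 5-18 17-17 6 1 142 213-1 0-6-4-10 0-12 14-29 2-34 6-20 0-15-12-21-27-29-15-10z"/><path data-summit="17 399" d="M107 265l-9 7-21 11-23 7-25 2-13-4 1 162 16-6 18-17 11-5 78 0 9-2 13-10 0-6-11-23 1-10 7-11 18-12 9-4 2-2-1-6-8-12-15-4-20-13-35-35z"/><path data-summit="95 135" d="M126 72l-21 1-30 13-13 0-17-10-16 0-13 4 0 46 8 15 0 9-8 3 0 35 28 2 7-4-1 26 30 20 24 25 3 7 5-18 27-31 7-32 29-46-18-20-9-33-5-4-5 0z"/><path data-summit="108 17" d="M155 16l-138 0-1 62 29-2 17 10 13 0 30-13 21-1 12 8 8 2 17-13 7-30 0-4-10-8z"/><path data-summit="591 180" d="M570 140l-34 69-13 18 0 9 18 19 1 6 13 17 9 0 11-4 6 0 10 9 1-136-14-1z"/><path data-summit="563 17" d="M591 16l-173 1 8 5 15 4 30 0 12 5 23 23 6 2 10 10 7 14 4 0 30-13 6 0 3 3 10 0 10-4z"/><path data-summit="561 558" d="M578 504l-2 6-20 15-12 24 0 14 10 29 36-1-4-9-2-15-4-10 0-17 12-24z"/>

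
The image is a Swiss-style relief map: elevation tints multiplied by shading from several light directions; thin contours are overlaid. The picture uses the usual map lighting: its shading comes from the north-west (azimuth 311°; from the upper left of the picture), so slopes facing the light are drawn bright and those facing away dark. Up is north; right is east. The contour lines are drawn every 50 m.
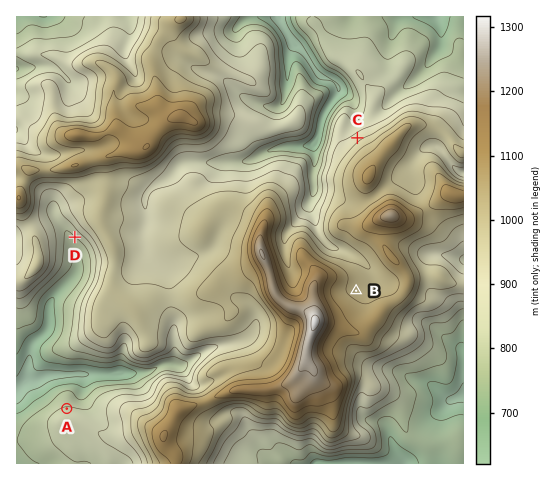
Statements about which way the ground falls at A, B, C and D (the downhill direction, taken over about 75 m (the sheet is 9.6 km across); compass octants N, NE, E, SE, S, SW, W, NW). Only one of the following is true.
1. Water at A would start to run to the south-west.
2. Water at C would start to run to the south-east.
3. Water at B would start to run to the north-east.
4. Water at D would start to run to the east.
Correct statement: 3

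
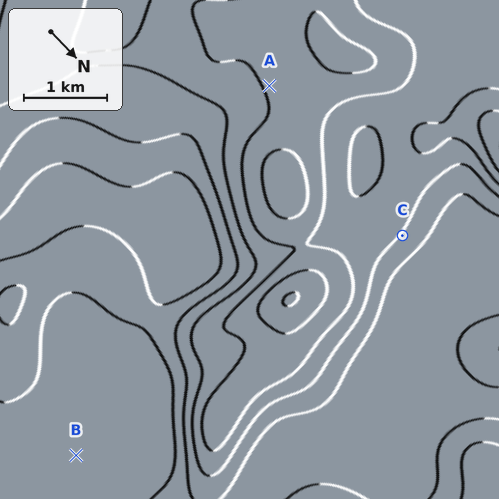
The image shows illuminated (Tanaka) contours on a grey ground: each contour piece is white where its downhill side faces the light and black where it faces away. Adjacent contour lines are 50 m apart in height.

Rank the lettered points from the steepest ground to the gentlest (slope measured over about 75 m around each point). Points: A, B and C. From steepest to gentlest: C A B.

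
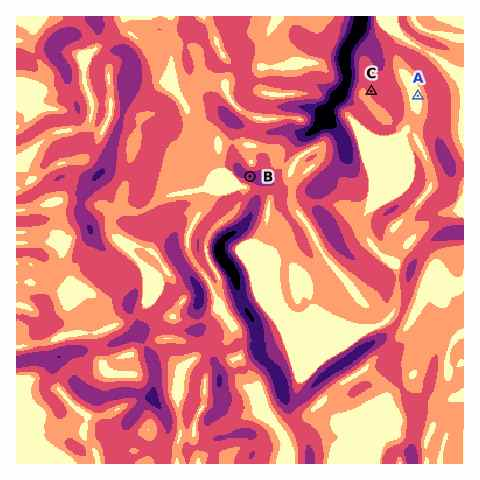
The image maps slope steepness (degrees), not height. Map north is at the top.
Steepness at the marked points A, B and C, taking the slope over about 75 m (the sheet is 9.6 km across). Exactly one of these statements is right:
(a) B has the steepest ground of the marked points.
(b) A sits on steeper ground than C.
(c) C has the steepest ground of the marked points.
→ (a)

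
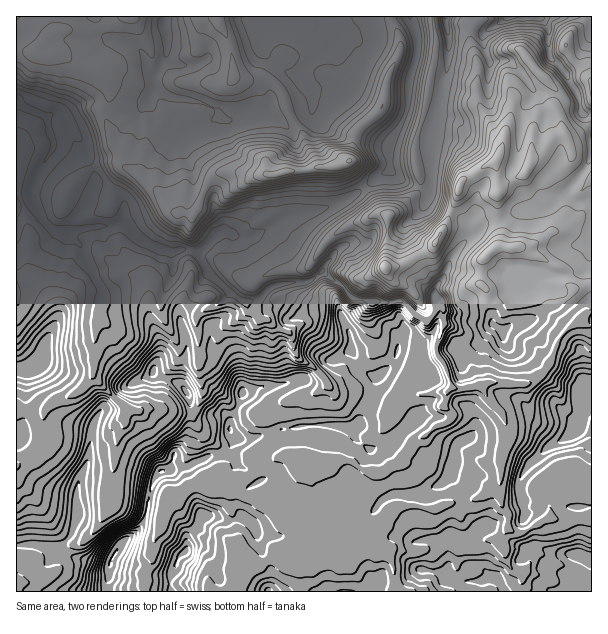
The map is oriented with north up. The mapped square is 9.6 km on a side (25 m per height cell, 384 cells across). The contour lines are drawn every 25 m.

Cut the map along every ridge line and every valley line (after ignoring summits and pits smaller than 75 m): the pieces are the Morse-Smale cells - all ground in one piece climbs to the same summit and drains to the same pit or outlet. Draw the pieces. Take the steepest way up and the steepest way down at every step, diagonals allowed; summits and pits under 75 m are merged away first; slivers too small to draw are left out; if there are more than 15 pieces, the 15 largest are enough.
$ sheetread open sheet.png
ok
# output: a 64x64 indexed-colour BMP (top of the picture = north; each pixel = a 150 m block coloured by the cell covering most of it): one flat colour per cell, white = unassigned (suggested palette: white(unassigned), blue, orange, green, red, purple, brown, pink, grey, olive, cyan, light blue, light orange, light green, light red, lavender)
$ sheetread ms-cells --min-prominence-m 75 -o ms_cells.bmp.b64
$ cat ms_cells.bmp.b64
<image width="64" height="64" href="data:image/bmp;base64,Qk12CAAAAAAAAHYAAAAoAAAAQAAAAEAAAAABAAQAAAAAAAAIAAATCwAAEwsAABAAAAAAAAAA////ALR3HwAOf/8ALKAsACgn1gC9Z5QAS1aMAMJ34wB/f38AIr28AM++FwDox64AeLv/AIrfmACWmP8A1bDFADMzMzMzMzOZmZmZmZu7u7u7u7u7uxERERERERERERERERMzMzMzM5mZmZmZm7u7u7u7u7u7ERERERERERERERERERMzMzMzOZmZmZmZu7u7u7u7u7sREREREREREREREREREzMzMzM5mZmZmZkzu7M7sRu7uxERERERERERERERERETMzMzMzmZmZmZkzMzMzMREbuxERERERERERERERERERETMzMzOZmZmZmTMzMzMzEREREREREREREREREREREREREzMzMzmZmZmZMzMzMzMRERERERERERERERERERERERERMzMzOZmZmZMzMzMzMxERERERERERERF3cRERERERERETMzM5mZmZkzMzMzMxEREREREREREREXd3ERERERERERMzMzOZmZmTMzMzMzEREREREREREREXd3cRERERERERETMzM5mZmZMzMzMRERERERERERERERd3d3ERERERERERMzMzM5mZkzMzMxERERERERERERERF3d3d3dxEREREREzMzMzMzMzMzMzEREREREREREREREXd3d3d3ERERERETMzMzMzMzMzMzMzERERMxERERERERd3d3d3dRERERERMzMzMzMzMzMzMzMzMTMzMxERERERF3d3d3d1UREREREzMzMzMzMzMzMzMzMzMzMzEREREREXd3d3d3VVERERETMzMzMzMzMzMzMzMzMzMzMxERERERd3d3d3dVURERERMzMzMzMzMzMzMzMzMzMzMxEREREREXd3d3d1VRERERETMzMzMzMzMzMzMzMzMzMxEREREREXd3d3d3VVERERERMzMzMzMzMzMzMzMzMzMzERERERERd3d3d3dVVRERERERERERMzMzMzMzMzMzMzERERERERd3d3d3d1VVURERERERERETMzMzMzMzMzMRERERERERF3d3d3d3VVVVURERERERERMzMzMzMzMxERERERERERF3d3d3d3dVVVVVEREREREREzMzMzMzMxERERERERFERERERHd3d1VVVVVREREREREzMzMzMzMzEREREREREURERERER3d3VVVVVVERERERETMzMzMzMxEREREREREURERERERHd3dVVVVVURERERERMzMzMzMxERERERERERRERERERER3d1VVVVVREREREREzMzMzMzERERERERERFERERERERHd3VVVVVVERERERETMzMzMzEREREREREREURERERERER3dVVVVVURERERERMzMzMzERERERERERERREREREREREd1VVVVVREREREREzMzMxEREREREREREWEURERERERERAVVVVVVERERERERMzMxEREREREREREWZkRERERERERERVVVVVVRERERERERMxERERERERZmZmZmRERERERERERFVVVVVVERERERERERERERERERZmZmZmZEREREREREREVVVVVVERERERERERERERERERZmZmZmZkRERERERERERVVVVVUREREREREREREREREWZmZmZmZmZERERERERERFVVVVURERERERERERERERERFmZmaIZmZkREREREREREVVVVUREREREREREREREREREWZmZoiIZmZERERERERERVVVVREREREiIiIREREREREREWZmiIiGZkRERERERERFVVVRERERIiIiIiERERERERERERaIiIhmZEREREREREVVURERERIiIiIiIiIiIREREREREe6IiIZmZERERERERVUREREREiIiIiIiIiIiIRERERER7uiIhmZmZERERERFURERERESIiIiIiIiIiIiIiERERER7oiGZmZmZEREREFRERERERIiIiIiIiIiIiIiIiEREREe6IhmZmZmZmRAARERERERIiIiIiIiIiIiIiIiIiERERHoiGZmZmZmZgABERERESIiIiIiIiIiIiIiIiIiIhEREeiIhmZmZmZmYAERERERIiIiIiIiIiIiIiIiIiIiIhER6IiIZqqmZmZmARERERIiIiIiIiIiIiIiIiIiIiIiER7oiIiIqqpmZmYBEREREiIiIiIiIiIiIiIiIiIiIiIRHuiIiIiKqqZmZmEREREiIiIiIiIiIiIiIiIiIiIiIhEe6IiIiIqqqmZmYRERESIiIiIiIiIiIiIiIiIiIiIiIRHoiIiIiqqqpmZhERESIiIiIiIiIiIiIiIiIiIiIiIhEeiIiIiqqqqqZmERESIiIiIiIhEREiIiIiIiIiIiIiIR7oiIiqqqqqZmYREREiIhESIhERESIiIiIiIiIiIiIhHuiIiKqqqqpmbxEREREREREREREiIiIiIiIiIiIiIiIR6IiKqqqqqmZvEREREREREREiIiIiIiIiIiIiIiIiIhHoiIqqqqrM9v8REREREREREiIiIiIiIiIiIiIiIiIiEeiIiqqqrM///xERERERERESIiIiIiIiIiIiIiIiIiIR7oiKqqrMzP//EREREREREREiIiIiIiIt3SIiIiIiIhHuiIqqrMzMz/8RERERERERERIiIiIiIt3d0iIiIiIiER6IiszMzMzM/xEREREREREREiIiIiIt3d3d0iIiIiIhHoiKzMzMzM//ERERERERERESIiIiIi3d3d3SIiIiIhEeiIrMzMzMz/8RERERERERERIiIiIiLd3d3dIiIiIiER6IiqzMzMzM/xEREREREREREiIiIiIt3d3dIiIiIiIR7oiqqszMzMzP"/>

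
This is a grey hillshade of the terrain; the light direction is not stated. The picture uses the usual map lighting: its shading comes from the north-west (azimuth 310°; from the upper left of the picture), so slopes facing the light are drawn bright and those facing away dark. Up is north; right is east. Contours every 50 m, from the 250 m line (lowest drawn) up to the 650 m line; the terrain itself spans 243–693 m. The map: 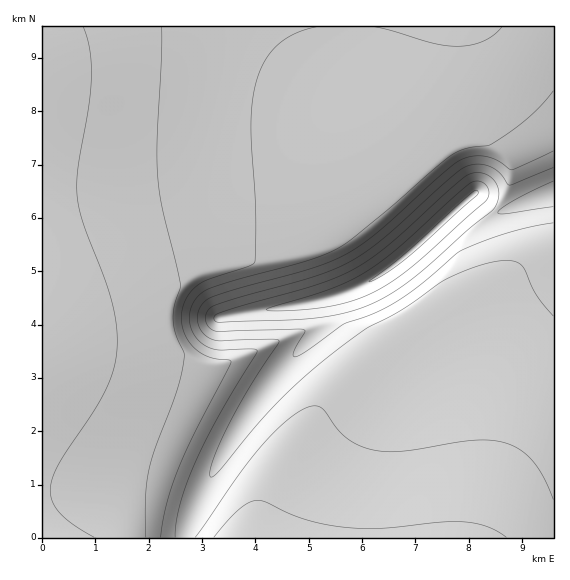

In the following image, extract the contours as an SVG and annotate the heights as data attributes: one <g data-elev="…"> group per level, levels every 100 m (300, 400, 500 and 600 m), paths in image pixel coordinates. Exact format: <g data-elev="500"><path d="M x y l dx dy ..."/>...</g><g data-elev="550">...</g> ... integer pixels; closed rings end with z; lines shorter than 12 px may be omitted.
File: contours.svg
<g data-elev="300"><path d="M269 311l-3-2 62-19 32-15 17-11 19-15 73-65 10-3 5 2 3 4 2 8-4 6-70 63-34 24-22 11-26 7-30 4z"/></g><g data-elev="400"><path d="M553 223l-45 10-47 17-38 33-23 16-25 14-31 11-35 25-13 8-3-1 0-3 12-21-2-3-86 3-7-4-4-7 1-9 8-7 101-29 21-8 18-9 30-22 60-55 20-15 12-3 13 3 10 6 9 12 44-18"/></g><g data-elev="500"><path d="M175 537l1-14 4-19 15-40 23-47 39-66-5-2-35 1-9-3-8-5-7-10-4-12 2-12 6-11 7-6 9-4 92-26 33-13 13-8 36-29 62-54 15-8 25-4 7-4 33-24 24-26"/><path d="M553 500l-9-22-9-15-12-11-14-8-14-3-18-1-73 11-16 1-13-2-15-4-12-7-10-10-15-20-4-3-6 0-9 3-12 7-27 25-25 32-45 64"/></g><g data-elev="600"><path d="M146 537l0-40 3-26 6-23 22-59 7-33-9-23-2-13 1-13 6-23-18-76-4-33-1-35 4-79 1-34"/></g>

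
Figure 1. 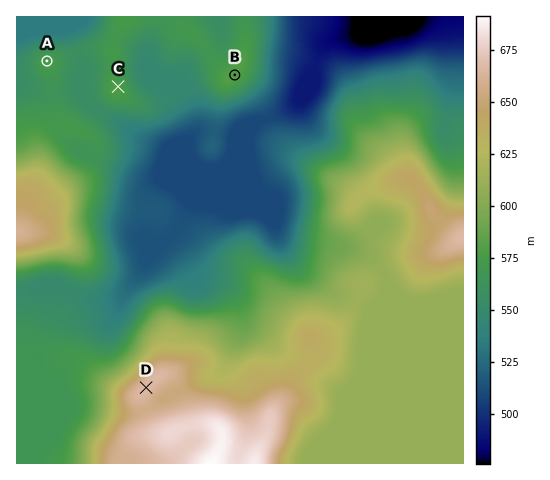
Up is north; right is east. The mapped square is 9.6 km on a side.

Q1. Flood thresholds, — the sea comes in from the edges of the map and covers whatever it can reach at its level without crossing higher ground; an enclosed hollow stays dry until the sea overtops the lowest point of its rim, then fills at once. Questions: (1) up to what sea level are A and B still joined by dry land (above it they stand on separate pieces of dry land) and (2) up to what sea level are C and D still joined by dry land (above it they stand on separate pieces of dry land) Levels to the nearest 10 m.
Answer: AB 560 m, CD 550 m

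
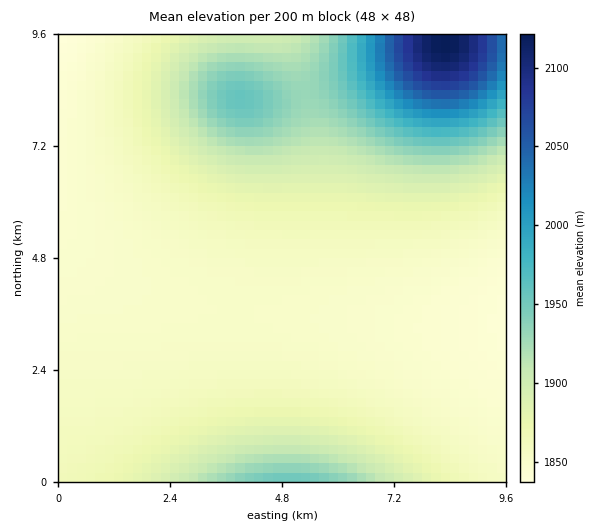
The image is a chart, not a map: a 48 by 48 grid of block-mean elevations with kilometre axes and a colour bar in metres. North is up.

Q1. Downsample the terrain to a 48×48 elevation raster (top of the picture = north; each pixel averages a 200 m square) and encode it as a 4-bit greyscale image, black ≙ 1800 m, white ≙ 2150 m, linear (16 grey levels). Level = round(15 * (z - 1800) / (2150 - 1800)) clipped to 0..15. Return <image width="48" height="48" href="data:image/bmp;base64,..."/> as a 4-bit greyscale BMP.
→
<image width="48" height="48" href="data:image/bmp;base64,Qk32BAAAAAAAAHYAAAAoAAAAMAAAADAAAAABAAQAAAAAAIAEAAATCwAAEwsAABAAAAAAAAAAAAAAABEREQAiIiIAMzMzAERERABVVVUAZmZmAHd3dwCIiIgAmZmZAKqqqgC7u7sAzMzMAN3d3QDu7u4A////ADMzMzM0RERVVWZmZmZmZmZVVERDMzMzIjMzMzMzRERFVVVmZmZmZVVUREQzMzMyIjMzMzMzNERERVVVVVVVVVRERDMzMzMiIjMzMzMzMzRERERFVVVVREREQzMzMyIiIjMzMzMzMzM0RERERERERERDMzMzMiIiIjMzMzMzMzMzM0RERERERDMzMzMzIiIiIjMzMzMzMzMzMzMzMzMzMzMzMzMiIiIiIiIiMzMzMzMzMzMzMzMzMzMzMyIiIiIiIiIiIiIzMzMzMzMzMzMzMzMzIiIiIiIiIiIiIiIiIzMzMzMzMzMzMzMiIiIiIiIiIiIiIiIiIiIzMzMzMzMzIiIiIiIiIiIiIiIiIiIiIiIiIiIiIiIiIiIiIiIiIiIiIiIiIiIiIiIiIiIiIiIiIiIiIiIiIiIiIiIiIiIiIiIiIiIiIiIiIiIiIiIiIiIiIiIiIiIiIiIiIiIiIiIiIiIiIiIiIiIiIiIiIiIiIiIiIiIiIiIiIiIiIiIiIiIiIiIiIiIiIiIiIiIiIiIiIiIiIiIiIiIiIiIiIiIiIiIiIiIiIiIiIiIiIiIiIiIiIiIiIiIiIiIiIiIiIiIiIiIiIiIiIiIiIiIiIiIiIiIiIiIiIiIiIiIiIiIiIiIiIiIiIiIiIiIiIiIiIiIiIiIiIiIiIiIiIiIiIiIiIiIiIiIiIiIiIiIiIiIiIiIiIiIiIiIiIiIiIiIiIiIiIiIiIiIiIiIiIiIiIiIiIiIiIiIiIiIiIiIiIiIiIiIiIiIiIiIiIiIiIiIiIiIiIiIiIiIiIiIiIiIiIiIiIiIiIiIzMzMzMzMzIiIiIiIiIiIiIiIiIiIiMzMzMzMzMzMzMzMzMyIiIiIiIiIiIiIzMzMzMzMzMzMzMzMzMzMyIiIiIiIiIiMzMzMzMzMzMzMzMzMzMzMzMiIiIiIiIzMzMzMzMzMzMzMzMzMzMzMzMyIiIiIiMzMzMzMzMzMzMzMzMzREQzMzMyIiIiIjMzMzMzNERERERERERERERERDMyIiIiIjMzMzNERERERERERERERERERERCIiIiIzMzM0RERERERERERERFVVVVVERCIiIiMzMzNERERVVERERERVVVVVVVVVVCIiIiMzMzRERVVVVVVVVVVVVWZmZmZlVSIiIiMzM0RFVVVVVVVVVVVVZmZ3d3ZmZSIiIjMzNERVVWZmZVVVVVVmZ3d3d3d3ZiIiIjMzNERVZmZmZmVVVWZmd3iIiIiHdyIiIjMzREVVZmd2ZmZVZmZ3eImZmZmYhyIiIjMzREVWZnd3ZmZmZmZ3iJmqqqqZiCIiIjMzREVWZnd2ZmZmZmd4iaqru7uqmCIiIjMzREVWZndmZmZmZneImqu8zMu6qSIiIjMzREVVZmZmZmVmZneJmrvMzczLqSIiIiMzNERVVmZmVVVWZneJqrzN3d3MuiIiIiMzNERVVVVVVVVVZneJq7zd3t3cuiIiIiIzM0REVVVVVVVVZneJq7zd7u3cuiIiIiIzMzREREREREVVVneJq7zd7u3cug=="/>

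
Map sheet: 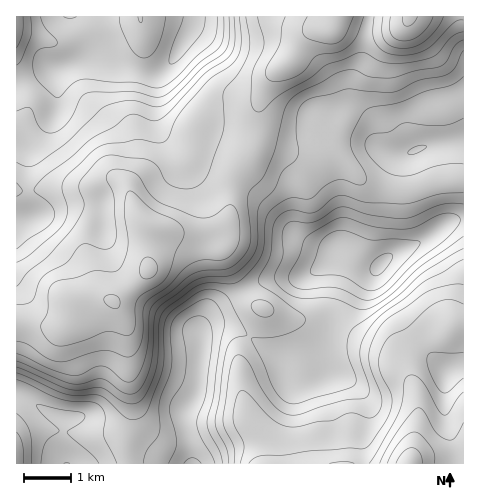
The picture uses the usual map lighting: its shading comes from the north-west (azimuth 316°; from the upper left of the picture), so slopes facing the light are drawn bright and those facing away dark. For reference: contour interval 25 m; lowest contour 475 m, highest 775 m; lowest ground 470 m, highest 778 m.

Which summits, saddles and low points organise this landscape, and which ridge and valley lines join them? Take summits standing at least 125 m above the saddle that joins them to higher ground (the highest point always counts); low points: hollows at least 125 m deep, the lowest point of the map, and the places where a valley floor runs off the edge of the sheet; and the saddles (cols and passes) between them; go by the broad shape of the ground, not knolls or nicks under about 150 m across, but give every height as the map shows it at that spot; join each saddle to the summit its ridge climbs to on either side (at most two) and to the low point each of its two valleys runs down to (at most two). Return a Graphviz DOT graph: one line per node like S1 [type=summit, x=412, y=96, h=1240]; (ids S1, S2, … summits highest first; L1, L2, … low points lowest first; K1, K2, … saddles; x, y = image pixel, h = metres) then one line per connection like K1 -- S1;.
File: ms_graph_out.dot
graph terrain {
  S1 [type=summit, x=410, y=18, h=778];
  S2 [type=summit, x=409, y=463, h=768];
  L1 [type=low, x=381, y=265, h=470];
  L2 [type=low, x=185, y=39, h=494];
  K1 [type=saddle, x=232, y=185, h=665];
  K2 [type=saddle, x=249, y=337, h=575];
  K1 -- S1;
  K1 -- L1;
  K1 -- L2;
  K2 -- S1;
  K2 -- S2;
  K2 -- L1;
}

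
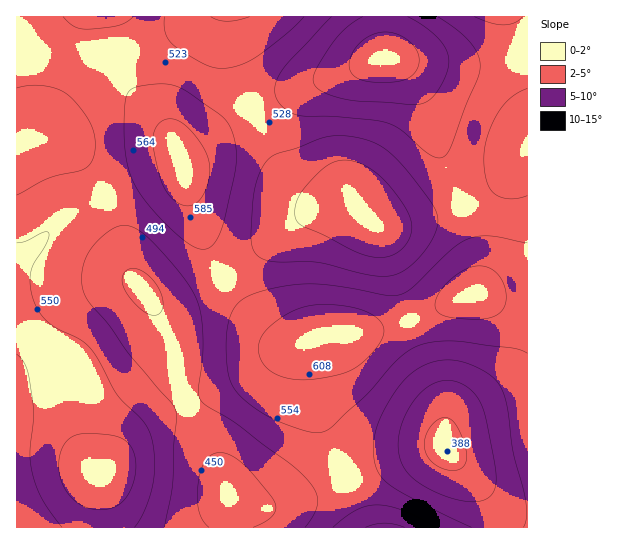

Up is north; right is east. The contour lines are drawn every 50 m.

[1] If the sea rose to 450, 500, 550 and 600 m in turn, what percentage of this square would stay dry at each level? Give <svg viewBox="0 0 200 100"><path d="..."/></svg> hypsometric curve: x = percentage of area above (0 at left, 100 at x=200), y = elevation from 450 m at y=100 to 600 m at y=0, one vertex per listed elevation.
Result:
<svg viewBox="0 0 200 100"><path d="M183 100l-45-33-70-34-47-33"/></svg>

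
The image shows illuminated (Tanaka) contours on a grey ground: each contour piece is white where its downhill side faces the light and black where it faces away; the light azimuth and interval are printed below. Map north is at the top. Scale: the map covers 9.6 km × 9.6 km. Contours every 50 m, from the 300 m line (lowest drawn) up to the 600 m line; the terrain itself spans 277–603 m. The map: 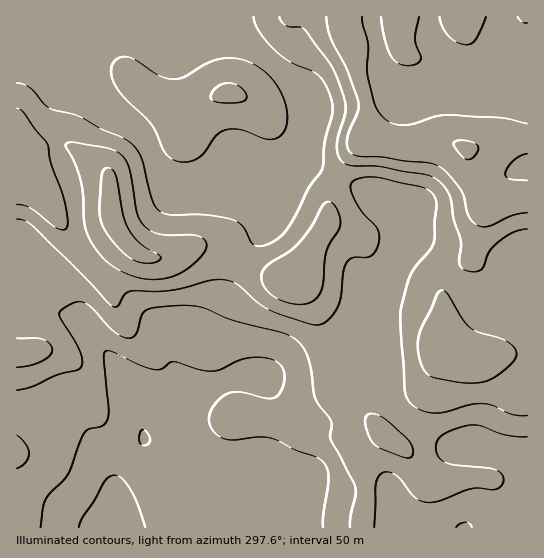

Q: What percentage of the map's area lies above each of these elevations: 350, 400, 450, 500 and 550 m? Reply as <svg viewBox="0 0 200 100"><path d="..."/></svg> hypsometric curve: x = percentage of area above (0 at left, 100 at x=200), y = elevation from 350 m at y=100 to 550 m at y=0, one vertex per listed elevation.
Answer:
<svg viewBox="0 0 200 100"><path d="M174 100l-28-25-59-25-42-25-31-25"/></svg>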